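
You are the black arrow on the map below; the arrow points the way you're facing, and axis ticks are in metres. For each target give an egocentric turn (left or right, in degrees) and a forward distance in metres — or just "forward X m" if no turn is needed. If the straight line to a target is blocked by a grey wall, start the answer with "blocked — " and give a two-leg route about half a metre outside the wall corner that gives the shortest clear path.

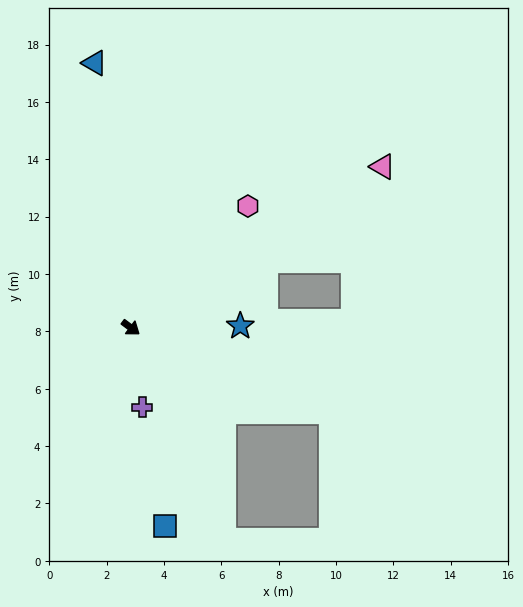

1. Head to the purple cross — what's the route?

turn right 45°, forward 2.8 m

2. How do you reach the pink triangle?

turn left 69°, forward 10.4 m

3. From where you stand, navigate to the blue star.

turn left 38°, forward 3.8 m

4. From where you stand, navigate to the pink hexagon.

turn left 83°, forward 5.9 m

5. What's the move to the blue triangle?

turn left 135°, forward 9.3 m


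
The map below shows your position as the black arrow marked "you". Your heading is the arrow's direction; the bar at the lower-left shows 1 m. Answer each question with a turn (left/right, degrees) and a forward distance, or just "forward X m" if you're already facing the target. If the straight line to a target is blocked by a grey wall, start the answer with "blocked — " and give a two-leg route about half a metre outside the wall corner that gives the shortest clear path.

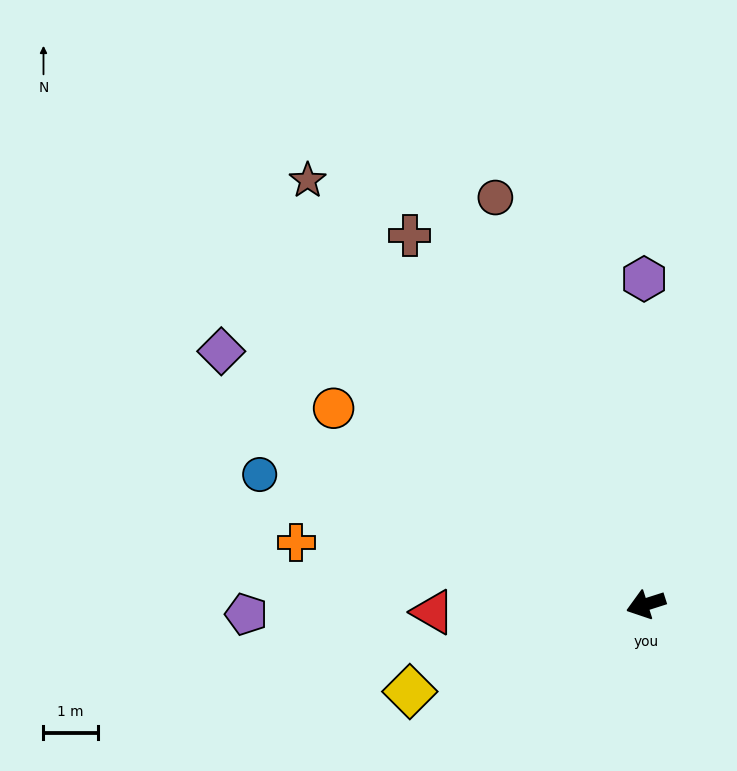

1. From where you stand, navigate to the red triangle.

turn right 16°, forward 3.9 m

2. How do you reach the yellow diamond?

turn left 3°, forward 4.6 m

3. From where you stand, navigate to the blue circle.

turn right 36°, forward 7.5 m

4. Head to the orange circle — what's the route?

turn right 50°, forward 6.8 m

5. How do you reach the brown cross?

turn right 75°, forward 8.1 m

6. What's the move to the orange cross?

turn right 28°, forward 6.6 m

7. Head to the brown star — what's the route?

turn right 69°, forward 10.0 m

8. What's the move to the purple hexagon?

turn right 107°, forward 6.0 m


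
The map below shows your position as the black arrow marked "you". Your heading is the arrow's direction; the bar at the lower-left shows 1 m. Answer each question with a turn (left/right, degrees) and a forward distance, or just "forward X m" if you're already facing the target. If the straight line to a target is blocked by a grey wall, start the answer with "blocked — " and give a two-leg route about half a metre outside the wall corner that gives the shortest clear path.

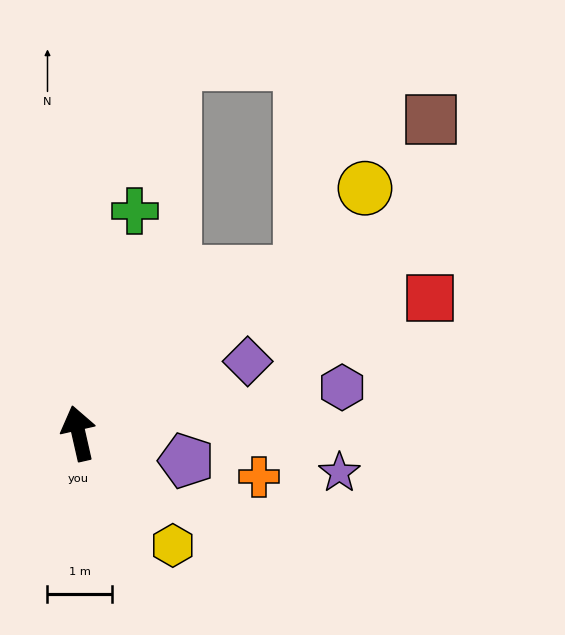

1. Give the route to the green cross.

turn right 27°, forward 3.6 m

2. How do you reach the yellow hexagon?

turn right 153°, forward 2.3 m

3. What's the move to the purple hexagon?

turn right 93°, forward 4.2 m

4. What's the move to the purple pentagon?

turn right 117°, forward 1.7 m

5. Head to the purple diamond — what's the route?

turn right 80°, forward 2.9 m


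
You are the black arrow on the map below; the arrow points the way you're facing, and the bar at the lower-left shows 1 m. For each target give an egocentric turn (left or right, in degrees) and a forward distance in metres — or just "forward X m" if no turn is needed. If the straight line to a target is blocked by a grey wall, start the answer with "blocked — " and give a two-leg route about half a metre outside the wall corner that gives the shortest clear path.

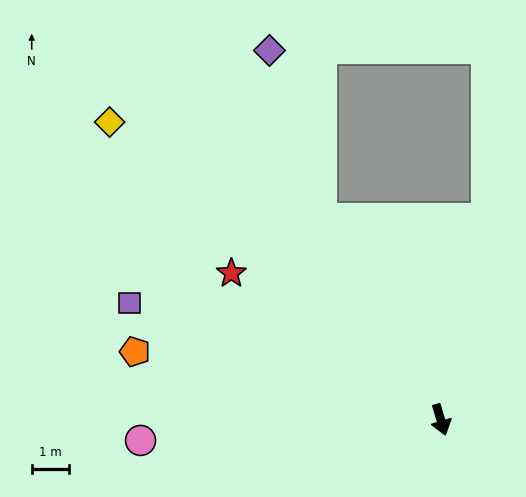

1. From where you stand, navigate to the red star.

turn right 142°, forward 6.9 m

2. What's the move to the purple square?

turn right 127°, forward 9.0 m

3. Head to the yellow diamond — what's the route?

turn right 149°, forward 12.0 m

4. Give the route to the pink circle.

turn right 103°, forward 8.1 m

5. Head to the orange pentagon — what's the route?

turn right 119°, forward 8.4 m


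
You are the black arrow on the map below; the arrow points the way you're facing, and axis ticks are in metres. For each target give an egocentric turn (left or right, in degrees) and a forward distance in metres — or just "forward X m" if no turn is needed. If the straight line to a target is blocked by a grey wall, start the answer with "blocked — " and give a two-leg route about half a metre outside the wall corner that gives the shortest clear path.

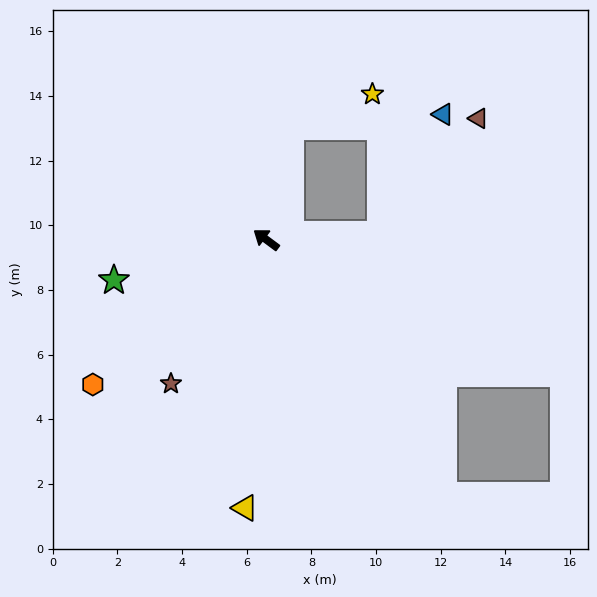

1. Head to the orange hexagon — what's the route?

turn left 76°, forward 7.0 m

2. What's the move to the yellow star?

blocked — turn right 66°, forward 3.6 m, then turn right 56°, forward 2.7 m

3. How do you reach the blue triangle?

blocked — turn right 141°, forward 3.5 m, then turn left 60°, forward 4.2 m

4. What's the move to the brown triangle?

blocked — turn right 141°, forward 3.5 m, then turn left 47°, forward 4.7 m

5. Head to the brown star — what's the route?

turn left 93°, forward 5.3 m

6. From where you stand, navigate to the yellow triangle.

turn left 122°, forward 8.3 m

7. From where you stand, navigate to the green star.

turn left 52°, forward 4.9 m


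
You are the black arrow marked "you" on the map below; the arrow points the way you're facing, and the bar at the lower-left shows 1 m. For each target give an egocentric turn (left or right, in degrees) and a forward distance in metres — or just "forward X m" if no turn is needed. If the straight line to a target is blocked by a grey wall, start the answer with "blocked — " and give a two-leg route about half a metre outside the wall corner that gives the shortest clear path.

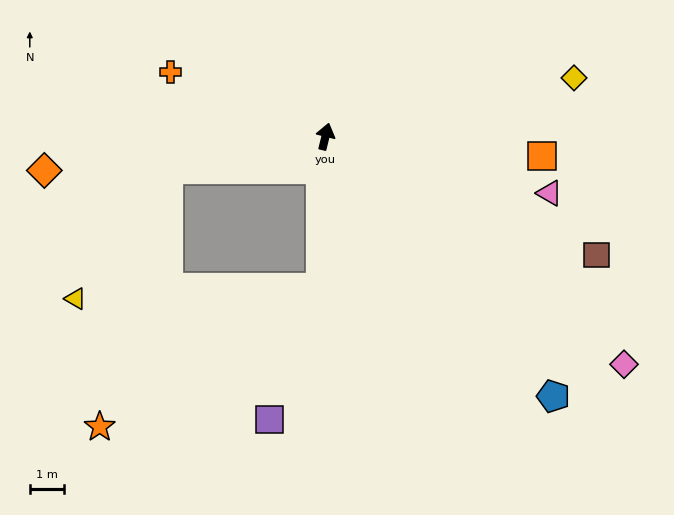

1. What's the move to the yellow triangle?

blocked — turn left 116°, forward 4.6 m, then turn left 42°, forward 4.6 m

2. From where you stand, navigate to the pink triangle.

turn right 90°, forward 6.7 m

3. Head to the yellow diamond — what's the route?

turn right 63°, forward 7.4 m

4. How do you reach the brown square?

turn right 100°, forward 8.6 m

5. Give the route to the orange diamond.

turn left 111°, forward 8.2 m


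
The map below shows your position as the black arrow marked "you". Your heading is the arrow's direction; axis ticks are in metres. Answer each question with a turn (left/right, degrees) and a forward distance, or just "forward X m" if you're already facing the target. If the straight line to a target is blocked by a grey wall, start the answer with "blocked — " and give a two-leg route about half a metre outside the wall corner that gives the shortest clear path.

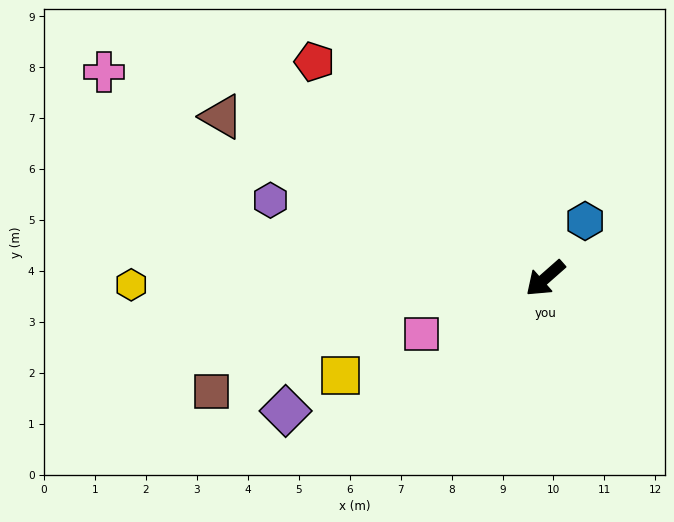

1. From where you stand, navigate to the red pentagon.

turn right 85°, forward 6.2 m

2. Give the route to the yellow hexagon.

turn right 40°, forward 8.1 m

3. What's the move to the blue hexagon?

turn right 166°, forward 1.4 m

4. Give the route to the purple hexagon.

turn right 57°, forward 5.6 m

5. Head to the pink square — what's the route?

turn right 17°, forward 2.7 m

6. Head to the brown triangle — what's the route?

turn right 68°, forward 7.1 m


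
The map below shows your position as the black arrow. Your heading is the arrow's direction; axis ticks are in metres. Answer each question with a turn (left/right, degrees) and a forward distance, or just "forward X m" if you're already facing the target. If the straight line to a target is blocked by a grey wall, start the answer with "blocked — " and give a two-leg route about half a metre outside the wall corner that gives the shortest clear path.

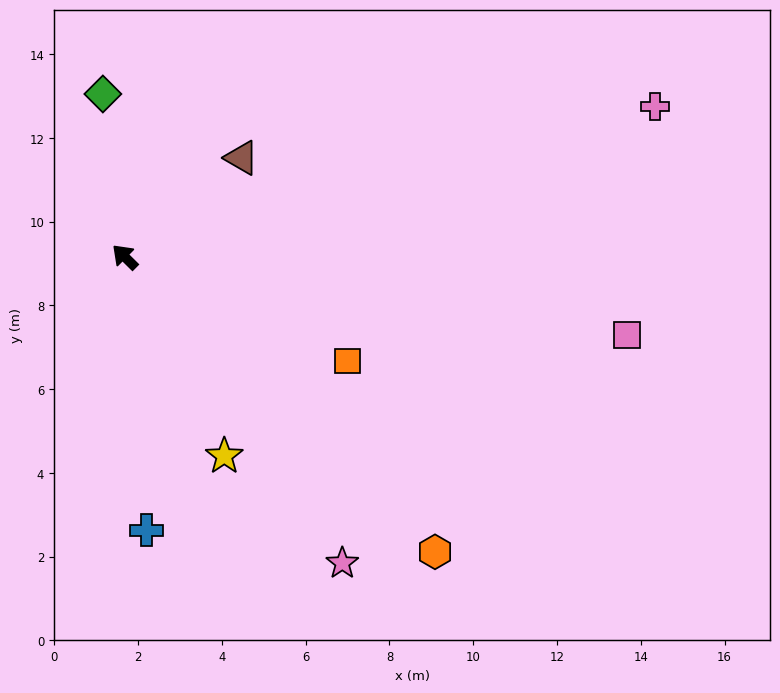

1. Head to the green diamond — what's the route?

turn right 38°, forward 3.9 m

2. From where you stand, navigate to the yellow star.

turn left 161°, forward 5.3 m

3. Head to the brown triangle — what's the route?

turn right 95°, forward 3.7 m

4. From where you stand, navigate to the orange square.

turn right 160°, forward 5.9 m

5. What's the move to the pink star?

turn left 170°, forward 9.0 m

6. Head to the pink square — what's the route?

turn right 144°, forward 12.1 m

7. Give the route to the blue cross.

turn left 139°, forward 6.5 m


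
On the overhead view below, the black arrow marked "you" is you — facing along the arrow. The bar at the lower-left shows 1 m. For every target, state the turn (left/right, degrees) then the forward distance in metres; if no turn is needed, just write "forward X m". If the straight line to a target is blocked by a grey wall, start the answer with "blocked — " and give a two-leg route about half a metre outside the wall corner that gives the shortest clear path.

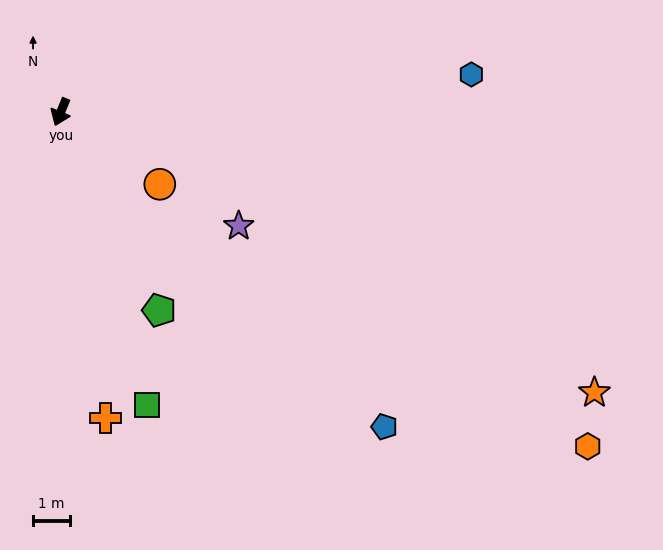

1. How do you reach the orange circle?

turn left 76°, forward 3.3 m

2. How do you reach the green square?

turn left 39°, forward 8.3 m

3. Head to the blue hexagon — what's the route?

turn left 117°, forward 11.2 m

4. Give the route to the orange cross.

turn left 31°, forward 8.4 m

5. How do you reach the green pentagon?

turn left 49°, forward 6.0 m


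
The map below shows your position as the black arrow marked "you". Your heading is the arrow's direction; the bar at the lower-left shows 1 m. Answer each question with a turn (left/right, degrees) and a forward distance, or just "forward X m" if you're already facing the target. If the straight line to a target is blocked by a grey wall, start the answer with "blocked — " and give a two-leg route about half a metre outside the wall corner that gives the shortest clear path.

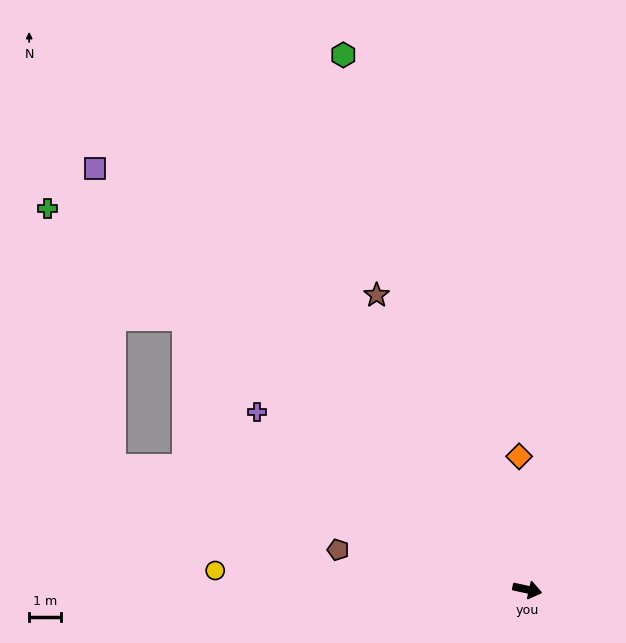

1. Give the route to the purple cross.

turn left 159°, forward 10.1 m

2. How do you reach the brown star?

turn left 129°, forward 10.4 m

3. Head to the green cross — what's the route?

turn left 154°, forward 19.2 m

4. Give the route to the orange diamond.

turn left 106°, forward 4.2 m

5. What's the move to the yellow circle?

turn right 171°, forward 9.8 m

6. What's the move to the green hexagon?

turn left 121°, forward 17.7 m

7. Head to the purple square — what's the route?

turn left 148°, forward 18.9 m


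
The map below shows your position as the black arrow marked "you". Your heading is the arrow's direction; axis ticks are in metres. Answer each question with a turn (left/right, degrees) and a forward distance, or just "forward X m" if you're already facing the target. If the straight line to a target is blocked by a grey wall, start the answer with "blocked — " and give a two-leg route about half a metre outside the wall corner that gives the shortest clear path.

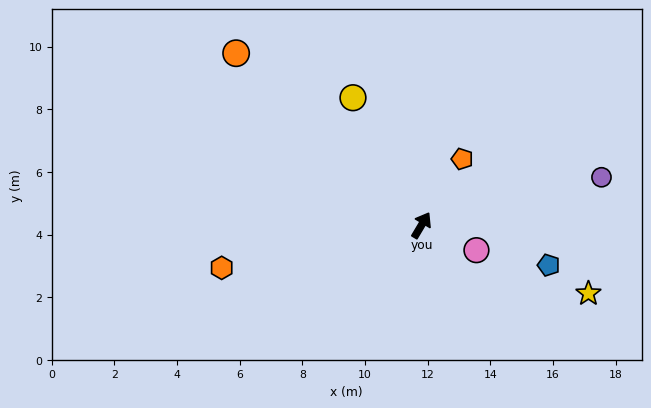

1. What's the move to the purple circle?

turn right 44°, forward 5.9 m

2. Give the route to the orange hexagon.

turn left 133°, forward 6.5 m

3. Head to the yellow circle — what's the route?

turn left 59°, forward 4.6 m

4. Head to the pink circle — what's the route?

turn right 84°, forward 1.9 m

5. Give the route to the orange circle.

turn left 78°, forward 8.1 m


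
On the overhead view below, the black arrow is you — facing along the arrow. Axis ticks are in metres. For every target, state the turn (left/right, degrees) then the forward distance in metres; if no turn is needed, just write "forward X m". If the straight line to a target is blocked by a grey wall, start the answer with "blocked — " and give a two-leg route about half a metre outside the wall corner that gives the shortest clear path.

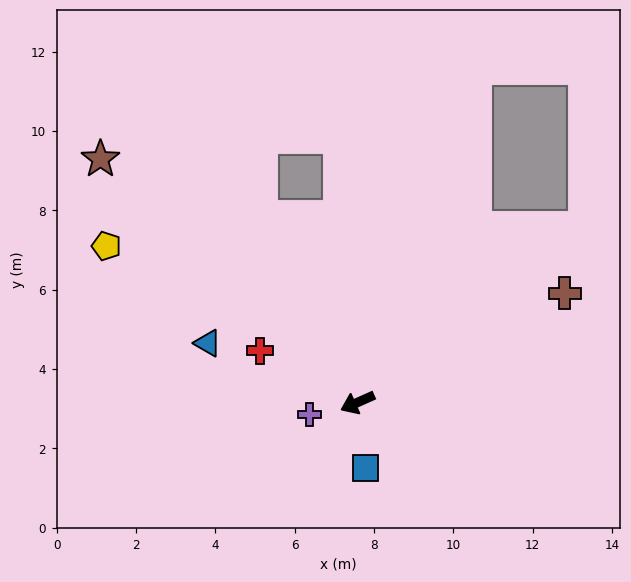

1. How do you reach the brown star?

turn right 68°, forward 8.9 m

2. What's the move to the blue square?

turn left 73°, forward 1.7 m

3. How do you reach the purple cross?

turn right 10°, forward 1.3 m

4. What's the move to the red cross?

turn right 52°, forward 2.8 m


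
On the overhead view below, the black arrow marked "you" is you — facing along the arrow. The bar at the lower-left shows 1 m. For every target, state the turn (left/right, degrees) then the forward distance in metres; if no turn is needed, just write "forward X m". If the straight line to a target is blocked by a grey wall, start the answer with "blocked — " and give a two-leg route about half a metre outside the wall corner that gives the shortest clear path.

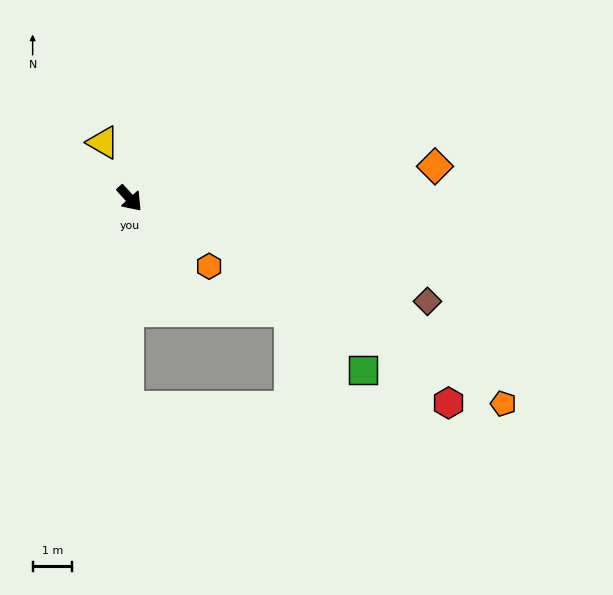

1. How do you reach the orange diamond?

turn left 54°, forward 7.7 m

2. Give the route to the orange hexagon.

turn left 8°, forward 2.6 m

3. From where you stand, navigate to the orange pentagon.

turn left 19°, forward 10.7 m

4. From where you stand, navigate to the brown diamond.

turn left 29°, forward 7.9 m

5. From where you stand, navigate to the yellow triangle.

turn left 163°, forward 1.6 m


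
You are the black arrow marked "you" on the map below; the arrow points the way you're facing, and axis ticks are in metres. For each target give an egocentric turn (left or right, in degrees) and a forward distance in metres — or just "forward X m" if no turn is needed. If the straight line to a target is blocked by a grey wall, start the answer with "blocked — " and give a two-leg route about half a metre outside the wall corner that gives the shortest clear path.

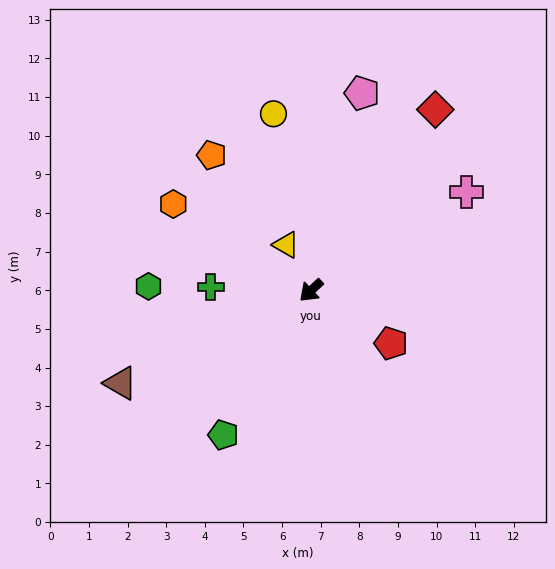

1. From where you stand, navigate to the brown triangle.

turn right 17°, forward 5.5 m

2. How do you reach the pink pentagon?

turn right 148°, forward 5.3 m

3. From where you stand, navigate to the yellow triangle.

turn right 104°, forward 1.3 m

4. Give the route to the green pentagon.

turn left 16°, forward 4.4 m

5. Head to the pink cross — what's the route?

turn left 169°, forward 4.8 m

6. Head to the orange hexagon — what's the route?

turn right 75°, forward 4.2 m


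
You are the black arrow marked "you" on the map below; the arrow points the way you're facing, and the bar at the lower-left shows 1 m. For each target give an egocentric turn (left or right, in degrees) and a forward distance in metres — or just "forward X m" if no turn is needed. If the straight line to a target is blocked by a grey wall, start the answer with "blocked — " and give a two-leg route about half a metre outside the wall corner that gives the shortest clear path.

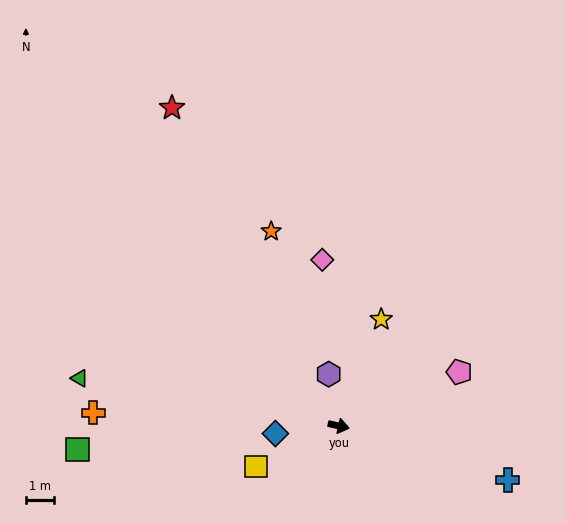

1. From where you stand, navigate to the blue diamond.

turn right 160°, forward 2.3 m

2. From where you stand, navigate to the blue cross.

turn right 5°, forward 6.4 m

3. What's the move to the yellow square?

turn right 141°, forward 3.3 m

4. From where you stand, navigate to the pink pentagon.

turn left 37°, forward 4.7 m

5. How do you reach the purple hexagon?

turn left 114°, forward 1.9 m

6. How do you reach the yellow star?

turn left 81°, forward 4.1 m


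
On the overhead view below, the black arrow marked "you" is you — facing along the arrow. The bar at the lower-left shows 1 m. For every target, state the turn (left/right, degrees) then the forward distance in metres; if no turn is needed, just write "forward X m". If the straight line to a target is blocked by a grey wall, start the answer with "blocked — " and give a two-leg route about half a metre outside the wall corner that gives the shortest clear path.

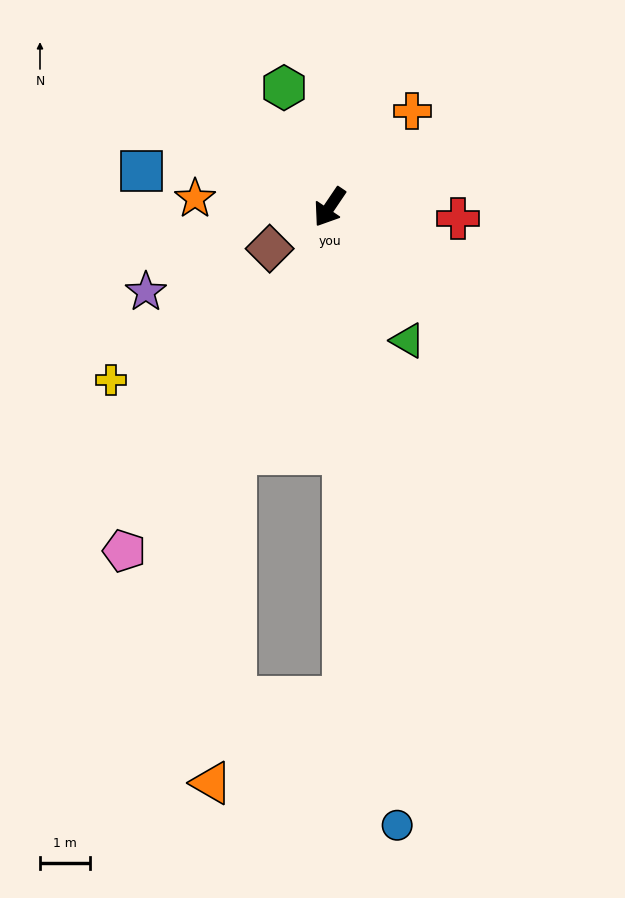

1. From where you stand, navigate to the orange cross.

turn left 173°, forward 2.5 m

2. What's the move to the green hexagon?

turn right 125°, forward 2.5 m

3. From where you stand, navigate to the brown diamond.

turn right 21°, forward 1.5 m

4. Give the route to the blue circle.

turn left 40°, forward 12.4 m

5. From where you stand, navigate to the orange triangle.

blocked — turn left 13°, forward 5.3 m, then turn left 17°, forward 6.6 m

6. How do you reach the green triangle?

turn left 64°, forward 3.1 m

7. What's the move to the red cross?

turn left 119°, forward 2.6 m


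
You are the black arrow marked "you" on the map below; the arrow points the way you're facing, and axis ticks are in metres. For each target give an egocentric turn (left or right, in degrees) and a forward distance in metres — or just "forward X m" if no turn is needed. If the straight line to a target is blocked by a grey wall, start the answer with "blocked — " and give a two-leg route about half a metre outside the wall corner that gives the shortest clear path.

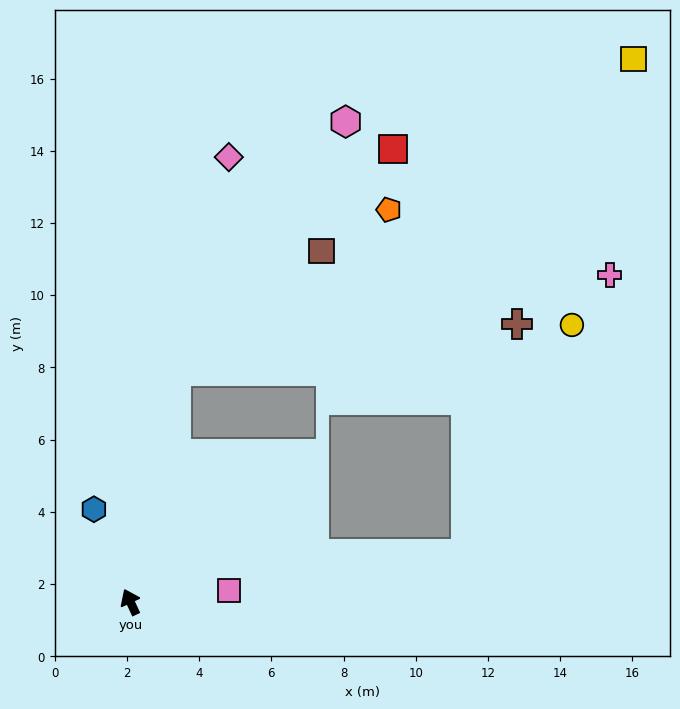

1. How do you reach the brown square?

blocked — turn right 36°, forward 6.5 m, then turn right 40°, forward 5.2 m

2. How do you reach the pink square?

turn right 108°, forward 2.7 m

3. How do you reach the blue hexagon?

turn right 3°, forward 2.8 m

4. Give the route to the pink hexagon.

blocked — turn right 36°, forward 6.5 m, then turn right 23°, forward 8.4 m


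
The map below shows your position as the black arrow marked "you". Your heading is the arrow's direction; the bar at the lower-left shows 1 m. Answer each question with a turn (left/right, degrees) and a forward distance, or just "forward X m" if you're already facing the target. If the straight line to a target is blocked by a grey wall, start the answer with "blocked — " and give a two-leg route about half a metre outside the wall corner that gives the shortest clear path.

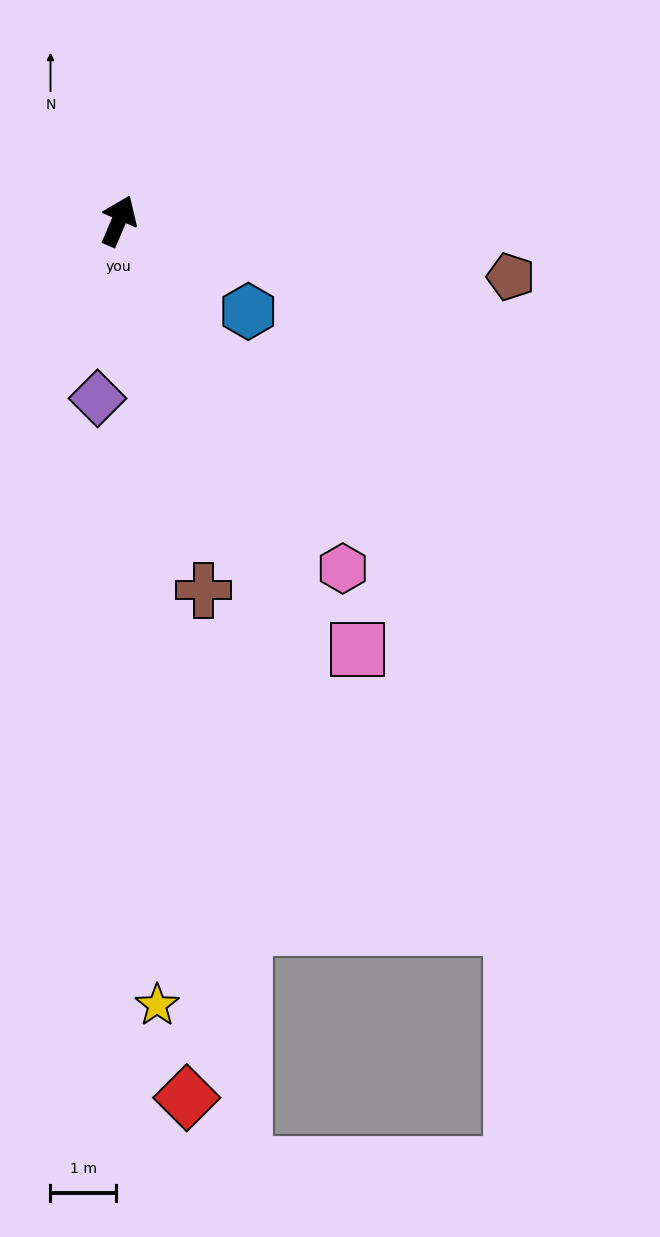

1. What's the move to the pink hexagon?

turn right 124°, forward 6.3 m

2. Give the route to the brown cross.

turn right 144°, forward 5.8 m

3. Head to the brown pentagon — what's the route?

turn right 75°, forward 6.0 m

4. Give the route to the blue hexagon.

turn right 102°, forward 2.4 m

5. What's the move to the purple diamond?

turn right 164°, forward 2.7 m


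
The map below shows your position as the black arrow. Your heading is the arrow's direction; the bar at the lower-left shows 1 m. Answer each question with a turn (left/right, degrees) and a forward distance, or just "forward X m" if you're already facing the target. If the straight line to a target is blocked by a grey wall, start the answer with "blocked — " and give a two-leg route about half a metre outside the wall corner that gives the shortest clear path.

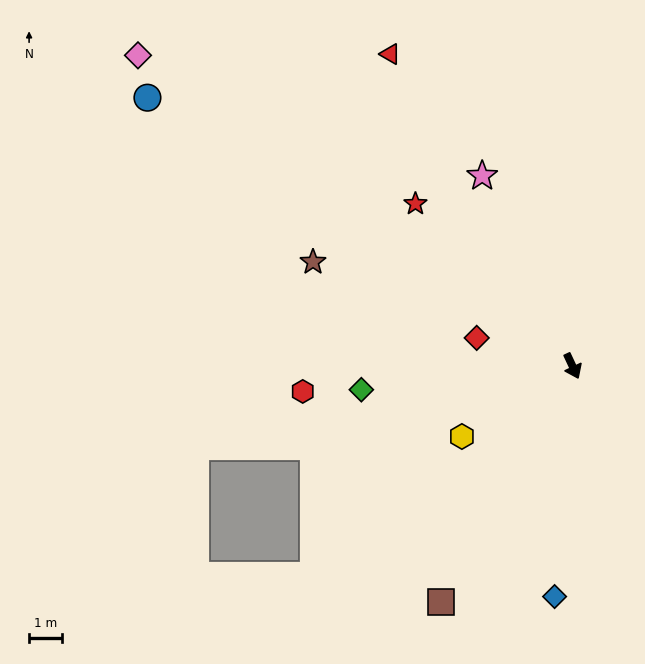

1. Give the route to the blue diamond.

turn right 30°, forward 7.1 m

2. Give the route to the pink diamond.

turn right 151°, forward 16.5 m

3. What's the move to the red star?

turn right 161°, forward 7.0 m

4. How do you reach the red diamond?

turn right 131°, forward 3.1 m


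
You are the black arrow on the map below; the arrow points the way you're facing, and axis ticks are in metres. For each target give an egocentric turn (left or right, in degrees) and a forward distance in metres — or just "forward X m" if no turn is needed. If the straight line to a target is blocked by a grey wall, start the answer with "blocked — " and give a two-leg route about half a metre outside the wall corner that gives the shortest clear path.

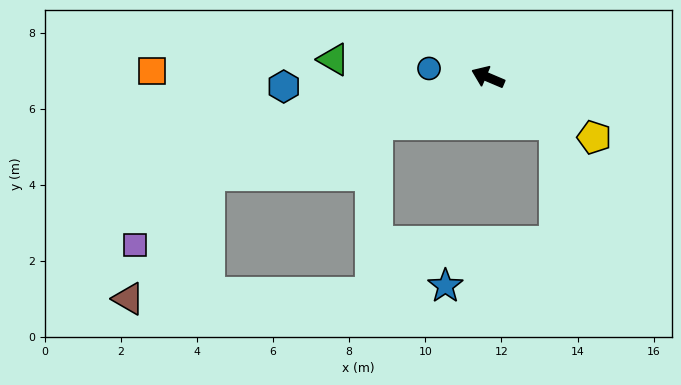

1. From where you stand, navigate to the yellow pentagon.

turn left 174°, forward 3.2 m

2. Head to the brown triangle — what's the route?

blocked — turn left 42°, forward 7.8 m, then turn left 38°, forward 3.9 m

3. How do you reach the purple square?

blocked — turn left 42°, forward 7.8 m, then turn left 25°, forward 2.7 m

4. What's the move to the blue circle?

turn left 14°, forward 1.6 m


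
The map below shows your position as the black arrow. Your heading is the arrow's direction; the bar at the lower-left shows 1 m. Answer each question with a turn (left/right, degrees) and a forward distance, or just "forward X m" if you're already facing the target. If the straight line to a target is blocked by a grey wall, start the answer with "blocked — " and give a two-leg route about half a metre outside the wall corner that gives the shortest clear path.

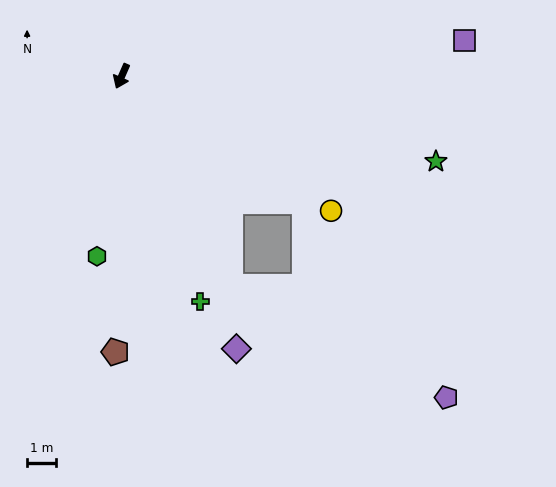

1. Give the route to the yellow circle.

turn left 81°, forward 8.6 m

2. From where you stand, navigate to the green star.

turn left 99°, forward 11.2 m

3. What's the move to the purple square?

turn left 120°, forward 11.8 m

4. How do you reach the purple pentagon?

blocked — turn left 79°, forward 7.6 m, then turn right 19°, forward 8.3 m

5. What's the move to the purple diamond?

turn left 47°, forward 10.2 m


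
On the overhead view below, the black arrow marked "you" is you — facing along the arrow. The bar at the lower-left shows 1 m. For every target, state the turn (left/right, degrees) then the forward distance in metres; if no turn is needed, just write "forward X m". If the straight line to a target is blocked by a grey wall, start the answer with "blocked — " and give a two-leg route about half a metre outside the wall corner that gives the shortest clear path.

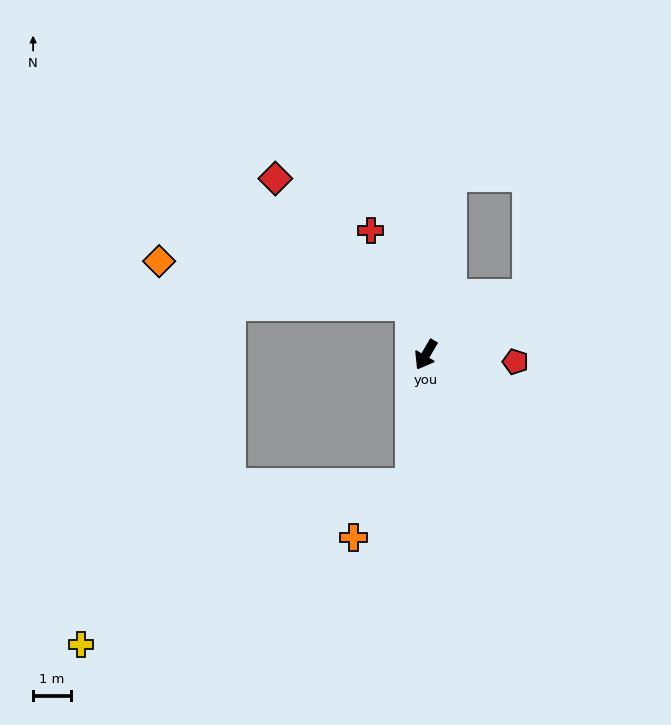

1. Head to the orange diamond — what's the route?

blocked — turn right 133°, forward 1.4 m, then turn left 63°, forward 6.8 m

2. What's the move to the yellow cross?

blocked — turn left 24°, forward 3.4 m, then turn right 58°, forward 9.7 m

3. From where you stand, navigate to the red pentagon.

turn left 116°, forward 2.4 m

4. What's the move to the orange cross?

blocked — turn left 24°, forward 3.4 m, then turn right 40°, forward 2.1 m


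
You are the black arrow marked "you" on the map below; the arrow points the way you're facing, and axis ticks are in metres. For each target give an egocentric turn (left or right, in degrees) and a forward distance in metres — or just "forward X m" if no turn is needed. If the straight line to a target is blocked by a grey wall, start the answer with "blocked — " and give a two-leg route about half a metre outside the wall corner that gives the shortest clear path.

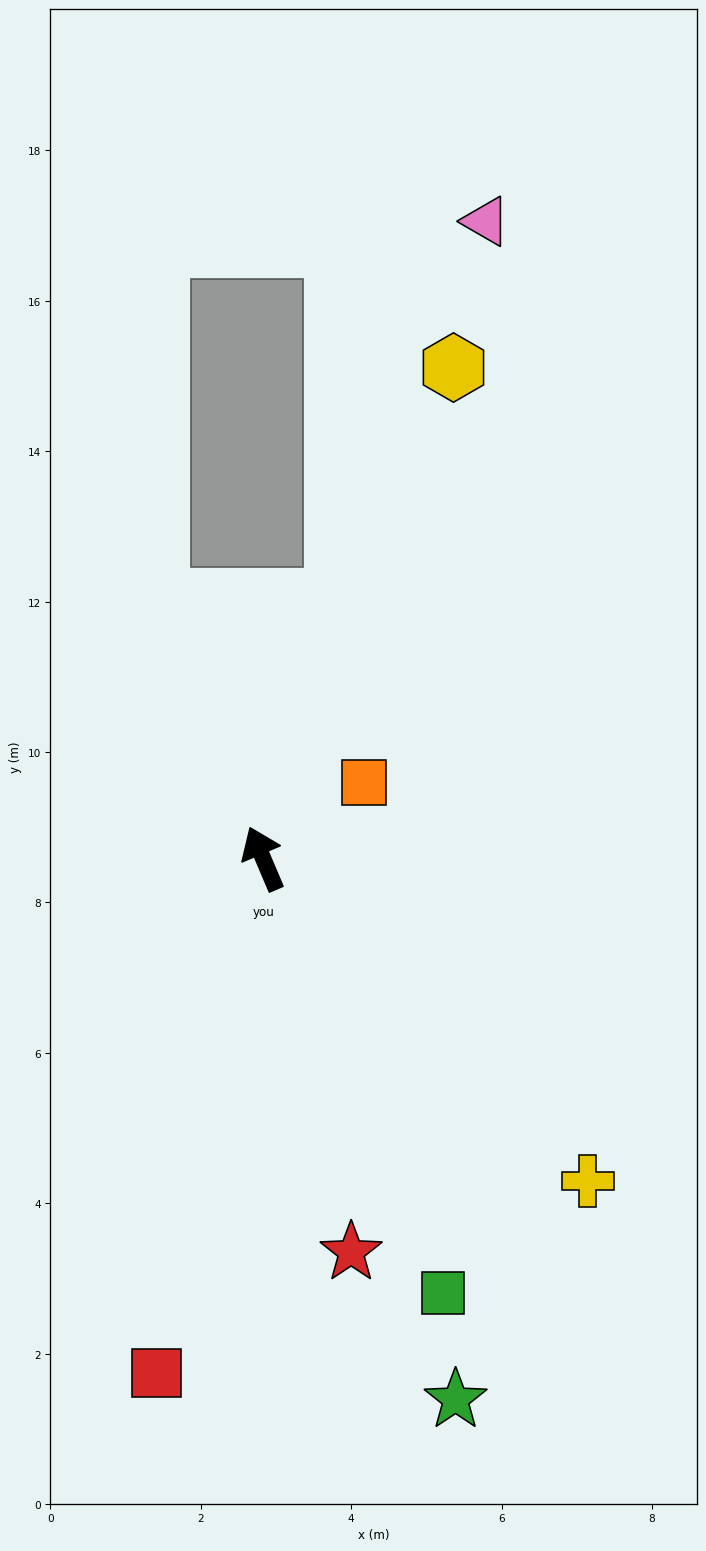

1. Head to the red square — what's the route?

turn left 145°, forward 7.0 m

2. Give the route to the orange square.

turn right 76°, forward 1.7 m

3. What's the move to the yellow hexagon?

turn right 44°, forward 7.0 m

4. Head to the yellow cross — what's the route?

turn right 158°, forward 6.1 m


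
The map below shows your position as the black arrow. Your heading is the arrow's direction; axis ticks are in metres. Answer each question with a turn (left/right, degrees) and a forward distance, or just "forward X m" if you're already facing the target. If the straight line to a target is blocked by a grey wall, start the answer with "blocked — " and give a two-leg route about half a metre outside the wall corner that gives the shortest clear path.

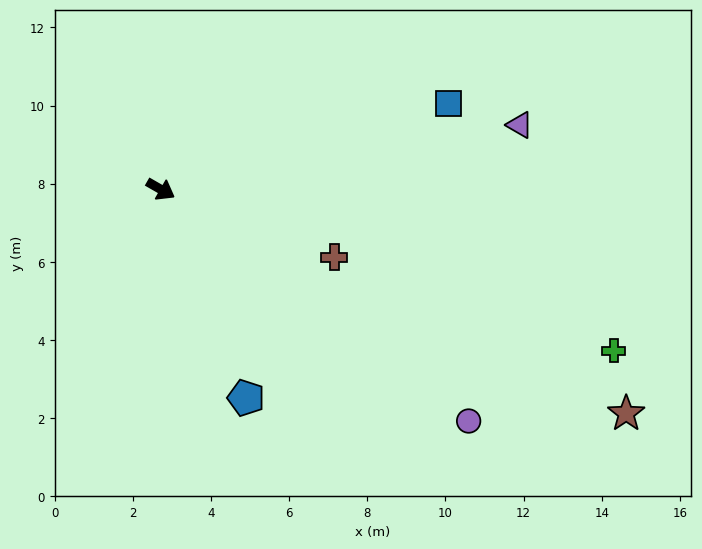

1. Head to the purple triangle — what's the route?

turn left 40°, forward 9.3 m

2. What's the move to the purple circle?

turn right 7°, forward 9.9 m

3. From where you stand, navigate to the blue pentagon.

turn right 38°, forward 5.8 m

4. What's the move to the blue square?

turn left 46°, forward 7.7 m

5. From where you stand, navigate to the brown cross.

turn left 8°, forward 4.8 m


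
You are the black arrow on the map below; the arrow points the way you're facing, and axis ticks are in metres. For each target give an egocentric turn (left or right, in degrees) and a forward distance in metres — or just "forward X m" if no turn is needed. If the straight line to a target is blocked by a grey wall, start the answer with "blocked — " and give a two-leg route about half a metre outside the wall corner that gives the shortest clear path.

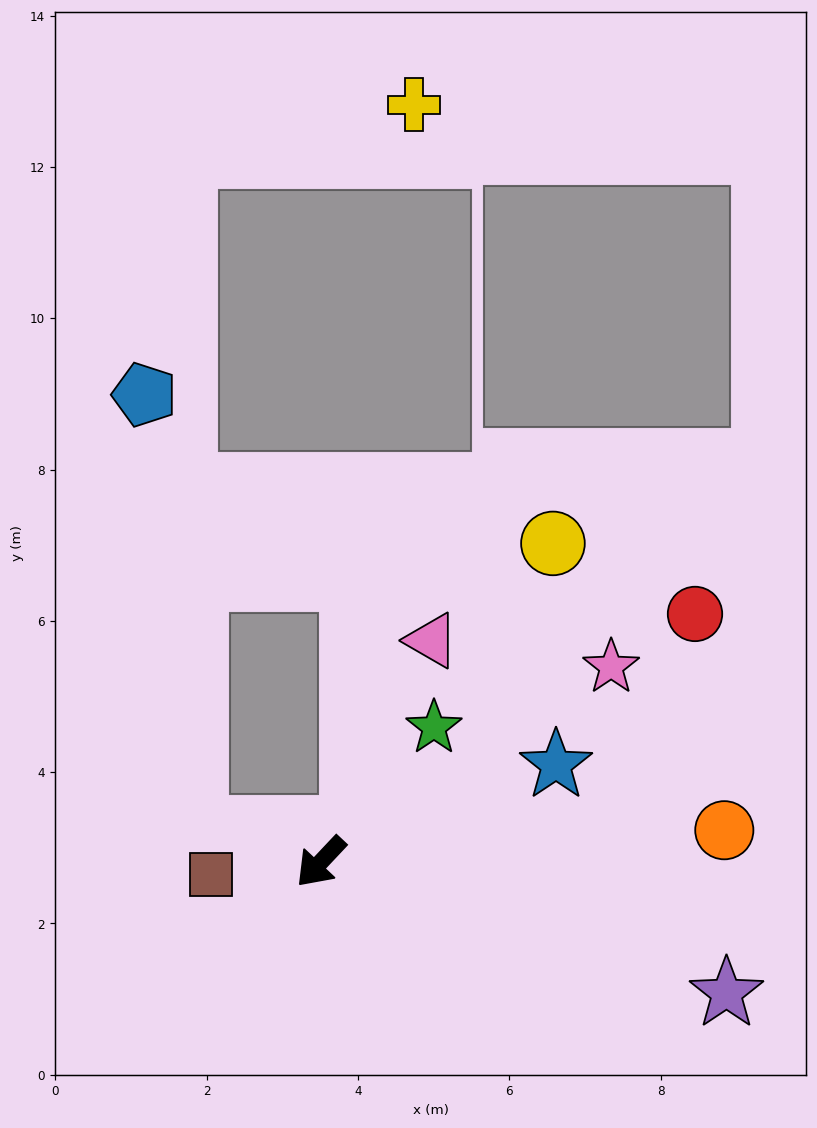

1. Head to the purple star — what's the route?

turn left 115°, forward 5.6 m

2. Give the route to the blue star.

turn left 156°, forward 3.4 m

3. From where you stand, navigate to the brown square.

turn right 40°, forward 1.5 m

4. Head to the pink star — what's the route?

turn left 167°, forward 4.6 m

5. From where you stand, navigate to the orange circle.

turn left 138°, forward 5.4 m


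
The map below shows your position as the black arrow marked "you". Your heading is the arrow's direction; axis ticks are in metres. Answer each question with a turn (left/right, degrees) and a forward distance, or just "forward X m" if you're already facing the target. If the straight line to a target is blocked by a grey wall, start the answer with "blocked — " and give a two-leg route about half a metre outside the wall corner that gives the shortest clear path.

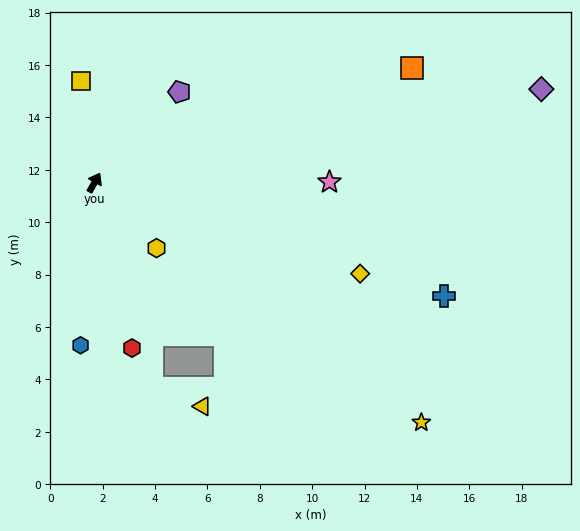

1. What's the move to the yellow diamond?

turn right 80°, forward 10.7 m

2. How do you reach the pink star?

turn right 61°, forward 9.0 m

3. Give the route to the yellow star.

turn right 97°, forward 15.5 m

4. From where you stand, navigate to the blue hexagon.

turn right 156°, forward 6.2 m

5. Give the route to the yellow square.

turn left 37°, forward 3.9 m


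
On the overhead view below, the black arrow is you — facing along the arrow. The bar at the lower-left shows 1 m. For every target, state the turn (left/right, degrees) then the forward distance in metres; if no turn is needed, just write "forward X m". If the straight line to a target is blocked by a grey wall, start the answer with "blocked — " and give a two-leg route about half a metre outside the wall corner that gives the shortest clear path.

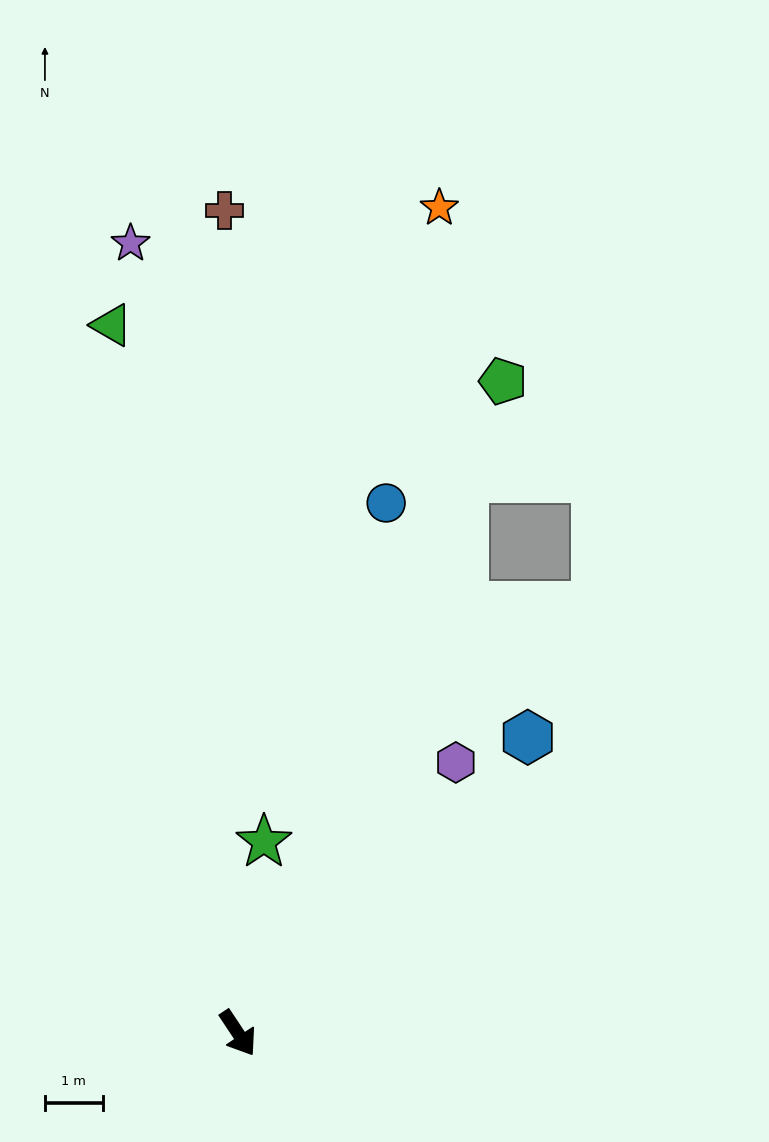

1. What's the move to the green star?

turn left 139°, forward 3.3 m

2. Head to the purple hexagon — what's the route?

turn left 108°, forward 6.0 m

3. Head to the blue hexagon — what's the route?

turn left 102°, forward 7.2 m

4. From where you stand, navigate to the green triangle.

turn left 157°, forward 12.5 m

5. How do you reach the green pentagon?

turn left 124°, forward 12.2 m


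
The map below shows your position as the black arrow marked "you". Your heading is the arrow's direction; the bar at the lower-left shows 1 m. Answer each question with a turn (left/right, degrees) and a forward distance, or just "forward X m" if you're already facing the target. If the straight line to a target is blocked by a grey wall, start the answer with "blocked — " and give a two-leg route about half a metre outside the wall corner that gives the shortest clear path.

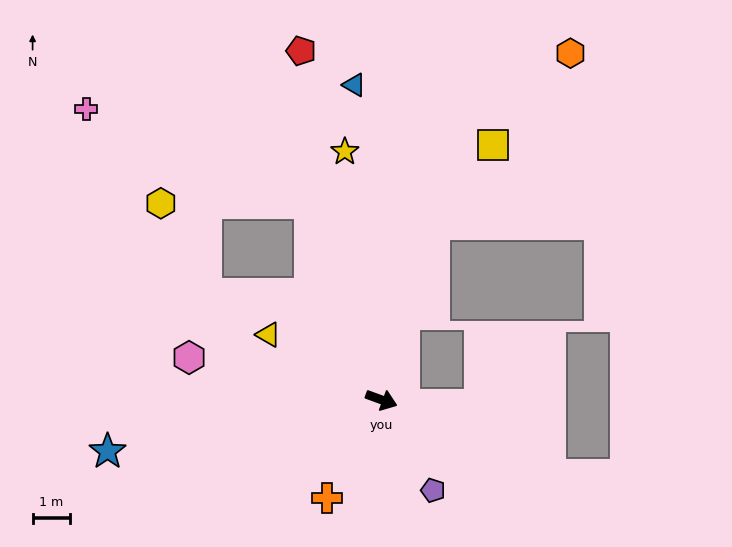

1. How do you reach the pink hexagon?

turn right 172°, forward 5.3 m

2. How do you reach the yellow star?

turn left 118°, forward 6.7 m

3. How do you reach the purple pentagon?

turn right 40°, forward 2.8 m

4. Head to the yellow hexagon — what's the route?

blocked — turn left 130°, forward 5.6 m, then turn left 70°, forward 4.0 m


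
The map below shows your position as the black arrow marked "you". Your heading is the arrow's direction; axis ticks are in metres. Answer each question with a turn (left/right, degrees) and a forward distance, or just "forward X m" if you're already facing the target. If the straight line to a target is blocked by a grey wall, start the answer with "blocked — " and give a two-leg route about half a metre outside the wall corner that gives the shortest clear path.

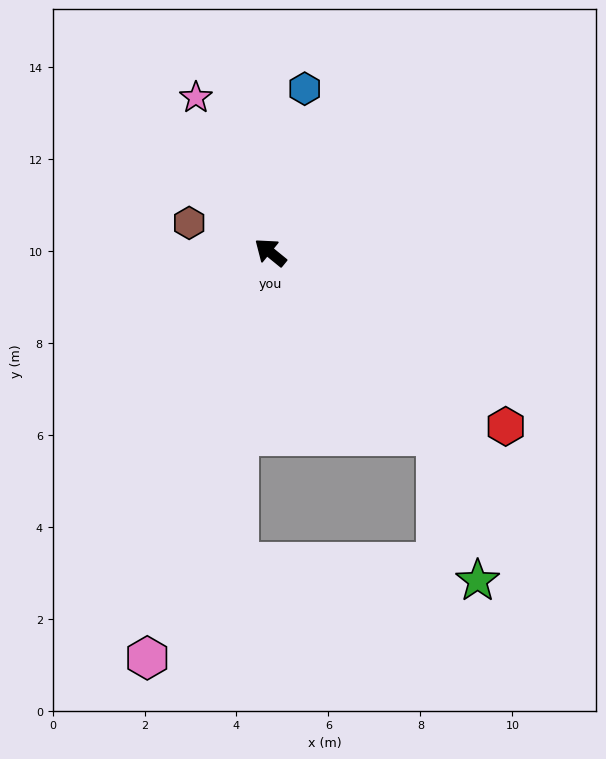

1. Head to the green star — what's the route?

blocked — turn left 171°, forward 5.4 m, then turn right 25°, forward 3.3 m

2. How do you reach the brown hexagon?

turn left 19°, forward 1.9 m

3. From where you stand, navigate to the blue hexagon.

turn right 63°, forward 3.6 m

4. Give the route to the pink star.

turn right 25°, forward 3.7 m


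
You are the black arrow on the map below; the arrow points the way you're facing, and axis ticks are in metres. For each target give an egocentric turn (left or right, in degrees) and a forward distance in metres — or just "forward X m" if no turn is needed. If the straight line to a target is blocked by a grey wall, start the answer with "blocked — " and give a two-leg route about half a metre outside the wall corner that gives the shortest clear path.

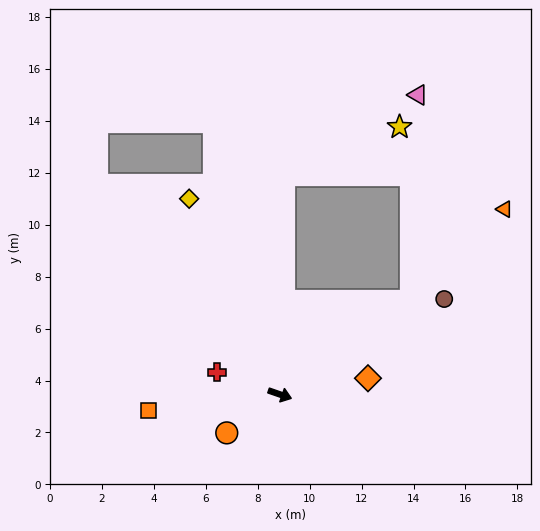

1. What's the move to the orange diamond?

turn left 30°, forward 3.4 m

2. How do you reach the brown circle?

turn left 49°, forward 7.3 m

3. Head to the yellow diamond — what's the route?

turn left 134°, forward 8.3 m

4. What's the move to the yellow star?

blocked — turn left 108°, forward 8.4 m, then turn right 66°, forward 4.8 m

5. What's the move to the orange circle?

turn right 125°, forward 2.5 m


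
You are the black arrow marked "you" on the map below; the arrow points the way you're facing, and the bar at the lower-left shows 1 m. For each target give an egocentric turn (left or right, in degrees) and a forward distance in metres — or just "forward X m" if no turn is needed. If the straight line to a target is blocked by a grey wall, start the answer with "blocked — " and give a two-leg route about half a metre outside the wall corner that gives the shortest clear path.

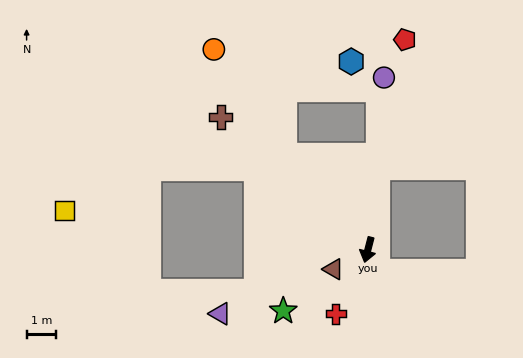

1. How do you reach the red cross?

turn right 12°, forward 2.4 m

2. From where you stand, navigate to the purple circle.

turn right 171°, forward 5.9 m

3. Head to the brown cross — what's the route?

turn right 118°, forward 6.7 m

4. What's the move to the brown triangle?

turn right 46°, forward 1.3 m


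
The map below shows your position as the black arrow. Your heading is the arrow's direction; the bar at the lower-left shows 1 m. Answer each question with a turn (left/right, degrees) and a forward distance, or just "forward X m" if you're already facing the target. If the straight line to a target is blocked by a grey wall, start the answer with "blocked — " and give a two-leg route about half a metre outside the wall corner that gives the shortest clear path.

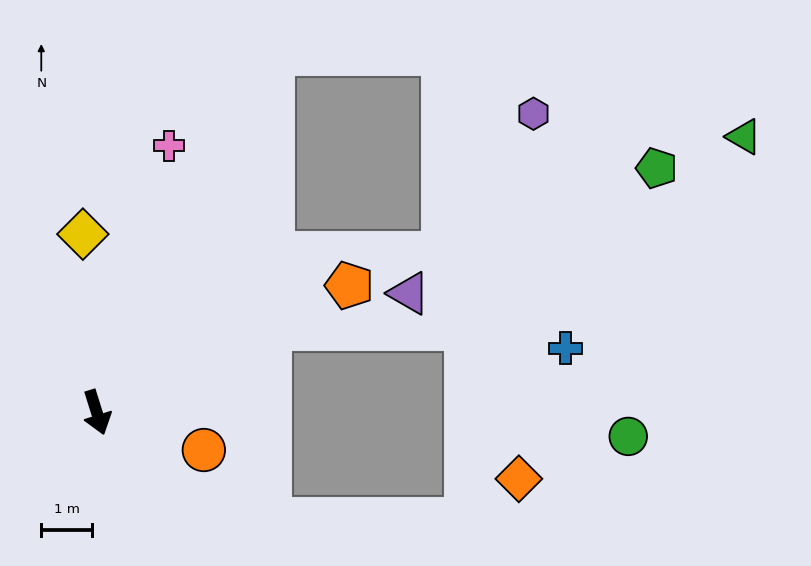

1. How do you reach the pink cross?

turn left 147°, forward 5.4 m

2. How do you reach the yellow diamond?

turn left 167°, forward 3.5 m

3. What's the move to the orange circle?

turn left 53°, forward 2.2 m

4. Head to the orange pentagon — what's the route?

turn left 99°, forward 5.6 m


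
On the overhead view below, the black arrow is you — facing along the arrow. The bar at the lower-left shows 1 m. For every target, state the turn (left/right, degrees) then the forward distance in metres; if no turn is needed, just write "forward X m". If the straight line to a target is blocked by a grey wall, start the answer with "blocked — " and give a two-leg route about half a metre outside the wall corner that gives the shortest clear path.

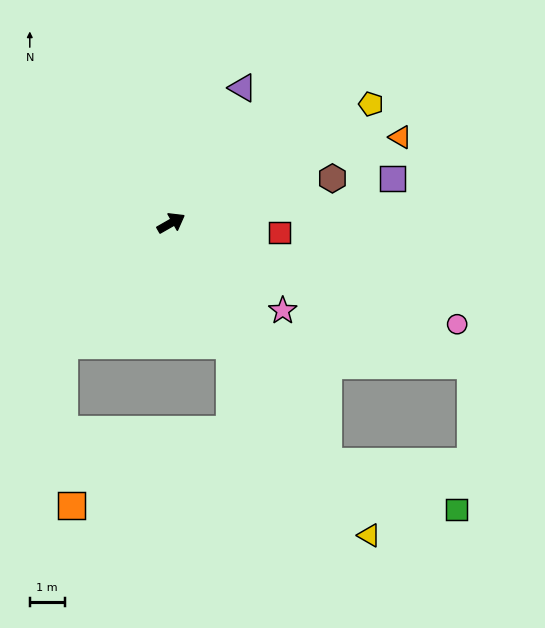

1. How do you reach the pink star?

turn right 68°, forward 4.1 m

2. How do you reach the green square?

blocked — turn right 87°, forward 8.2 m, then turn left 37°, forward 3.9 m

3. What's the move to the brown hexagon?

turn right 14°, forward 4.8 m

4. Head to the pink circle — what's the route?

turn right 49°, forward 8.7 m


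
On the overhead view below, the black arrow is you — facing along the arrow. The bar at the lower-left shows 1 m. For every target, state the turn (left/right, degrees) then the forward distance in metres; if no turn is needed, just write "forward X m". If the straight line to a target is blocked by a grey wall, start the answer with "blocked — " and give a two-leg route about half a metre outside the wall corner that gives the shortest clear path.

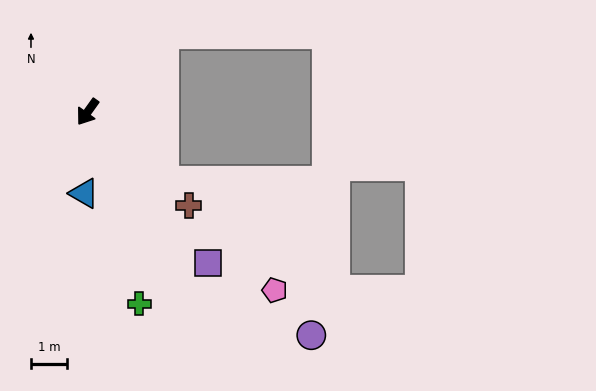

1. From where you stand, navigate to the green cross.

turn left 51°, forward 5.5 m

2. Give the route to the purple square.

turn left 74°, forward 5.3 m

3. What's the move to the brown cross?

turn left 83°, forward 3.8 m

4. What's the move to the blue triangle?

turn left 33°, forward 2.3 m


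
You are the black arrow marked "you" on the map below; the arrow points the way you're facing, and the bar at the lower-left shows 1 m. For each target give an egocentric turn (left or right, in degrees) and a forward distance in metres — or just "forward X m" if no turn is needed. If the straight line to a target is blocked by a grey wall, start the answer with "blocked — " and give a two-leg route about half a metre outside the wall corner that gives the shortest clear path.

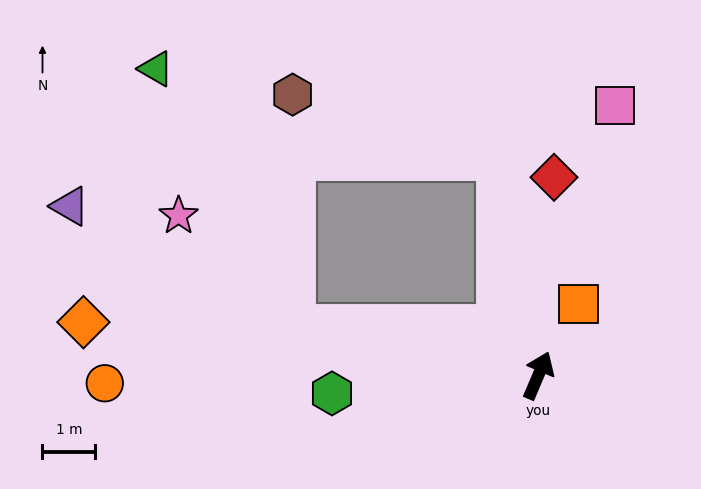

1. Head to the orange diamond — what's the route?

turn left 106°, forward 8.7 m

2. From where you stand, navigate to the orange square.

turn right 6°, forward 1.6 m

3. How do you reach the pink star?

blocked — turn left 102°, forward 4.8 m, then turn right 33°, forward 3.0 m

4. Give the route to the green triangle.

blocked — turn left 102°, forward 4.8 m, then turn right 51°, forward 5.6 m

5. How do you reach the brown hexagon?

blocked — turn left 33°, forward 4.2 m, then turn left 63°, forward 4.1 m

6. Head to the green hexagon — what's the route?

turn left 118°, forward 3.9 m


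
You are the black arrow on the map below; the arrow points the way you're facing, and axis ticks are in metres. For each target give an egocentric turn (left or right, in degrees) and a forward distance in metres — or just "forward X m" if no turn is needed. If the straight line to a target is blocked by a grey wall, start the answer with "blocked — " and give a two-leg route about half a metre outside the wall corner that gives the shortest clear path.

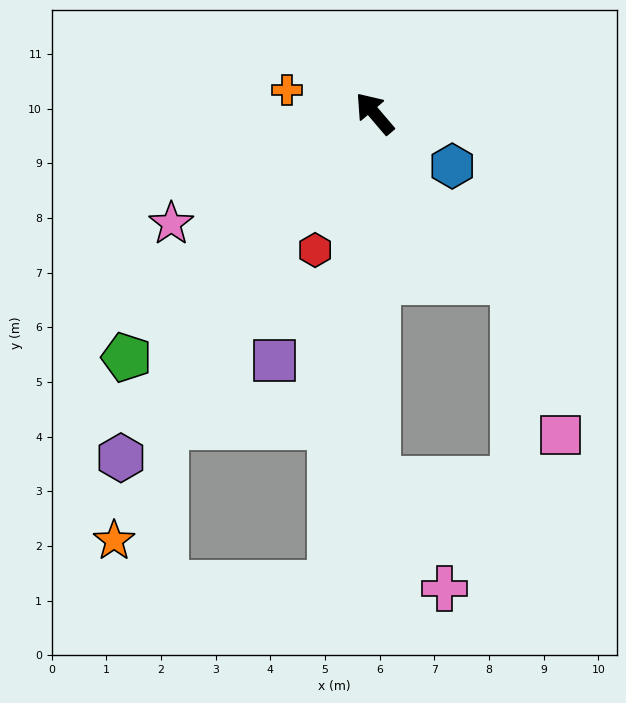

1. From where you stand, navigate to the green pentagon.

turn left 94°, forward 6.4 m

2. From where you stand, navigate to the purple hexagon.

turn left 103°, forward 7.8 m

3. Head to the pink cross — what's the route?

blocked — turn left 140°, forward 6.7 m, then turn left 31°, forward 2.3 m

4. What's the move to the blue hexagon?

turn right 165°, forward 1.7 m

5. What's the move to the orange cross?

turn left 35°, forward 1.7 m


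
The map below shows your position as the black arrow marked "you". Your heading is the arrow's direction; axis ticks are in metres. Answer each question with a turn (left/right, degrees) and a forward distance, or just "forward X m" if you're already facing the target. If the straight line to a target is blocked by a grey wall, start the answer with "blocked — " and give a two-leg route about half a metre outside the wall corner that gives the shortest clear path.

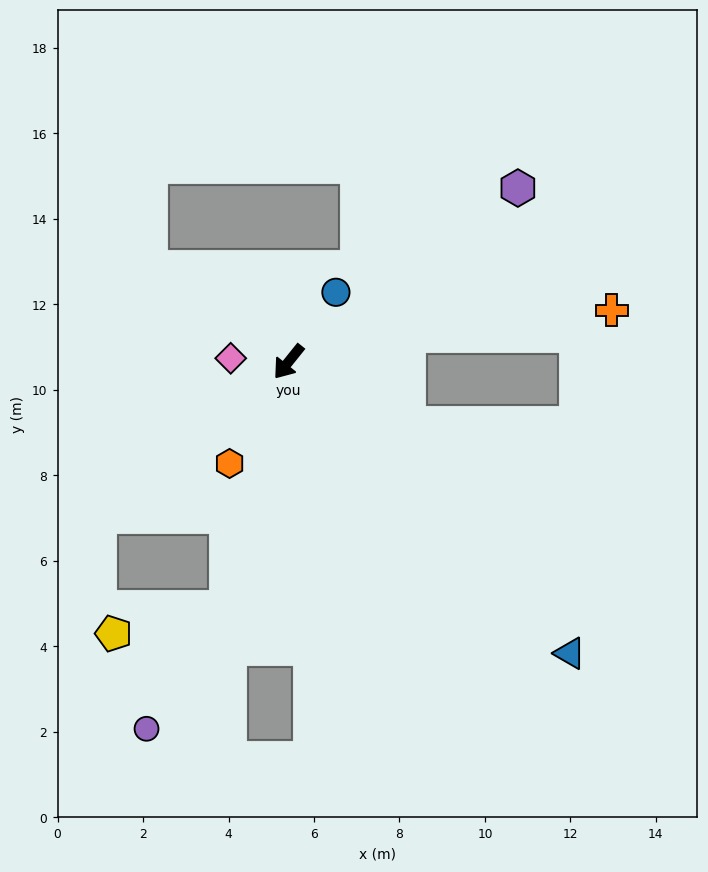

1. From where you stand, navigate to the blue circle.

turn right 176°, forward 2.0 m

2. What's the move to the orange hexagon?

turn left 9°, forward 2.8 m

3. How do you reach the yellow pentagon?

blocked — turn left 25°, forward 6.0 m, then turn right 64°, forward 2.7 m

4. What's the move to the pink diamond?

turn right 55°, forward 1.4 m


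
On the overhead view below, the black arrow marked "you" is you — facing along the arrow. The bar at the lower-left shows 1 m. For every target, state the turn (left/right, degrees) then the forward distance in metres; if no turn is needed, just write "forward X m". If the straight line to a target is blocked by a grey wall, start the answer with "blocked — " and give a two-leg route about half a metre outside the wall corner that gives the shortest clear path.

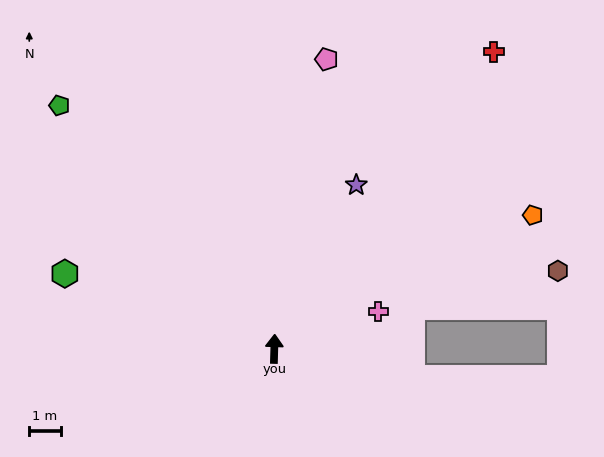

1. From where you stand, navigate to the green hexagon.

turn left 72°, forward 7.1 m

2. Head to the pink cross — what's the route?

turn right 69°, forward 3.5 m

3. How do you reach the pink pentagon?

turn right 9°, forward 9.4 m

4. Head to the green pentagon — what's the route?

turn left 43°, forward 10.3 m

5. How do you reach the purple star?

turn right 25°, forward 5.8 m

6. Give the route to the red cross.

turn right 35°, forward 11.8 m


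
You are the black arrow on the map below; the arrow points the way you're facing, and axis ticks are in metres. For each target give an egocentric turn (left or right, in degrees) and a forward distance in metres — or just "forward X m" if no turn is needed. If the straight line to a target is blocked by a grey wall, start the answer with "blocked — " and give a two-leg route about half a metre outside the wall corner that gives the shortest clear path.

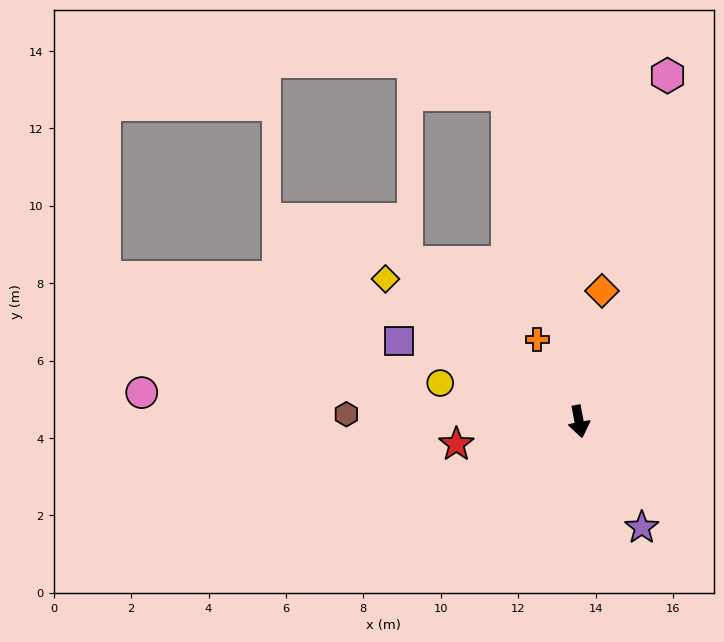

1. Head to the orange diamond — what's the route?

turn left 159°, forward 3.4 m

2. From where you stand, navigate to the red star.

turn right 90°, forward 3.2 m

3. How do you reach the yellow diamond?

turn right 137°, forward 6.2 m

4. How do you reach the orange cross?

turn right 164°, forward 2.4 m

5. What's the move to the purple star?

turn left 20°, forward 3.2 m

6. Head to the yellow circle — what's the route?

turn right 116°, forward 3.7 m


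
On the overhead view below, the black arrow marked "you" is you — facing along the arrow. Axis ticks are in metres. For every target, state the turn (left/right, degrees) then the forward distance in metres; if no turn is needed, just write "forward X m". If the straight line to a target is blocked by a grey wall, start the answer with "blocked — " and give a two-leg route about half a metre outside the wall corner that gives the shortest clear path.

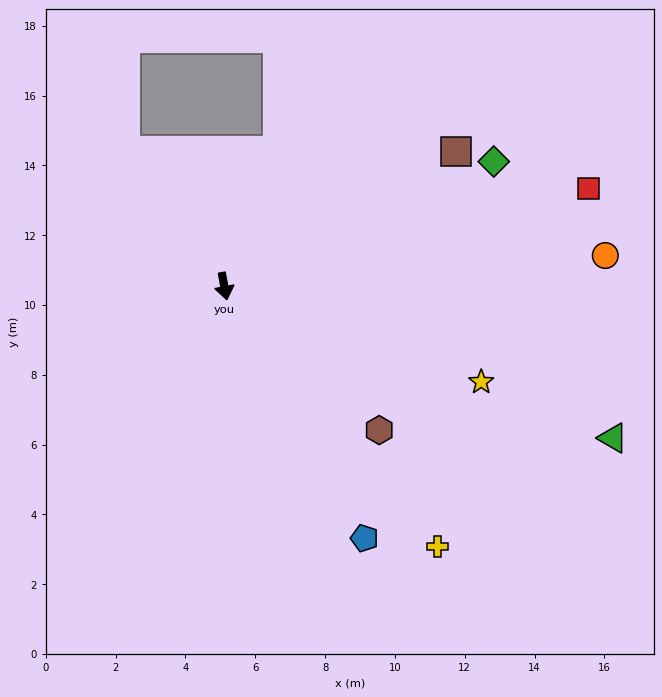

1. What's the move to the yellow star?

turn left 59°, forward 7.9 m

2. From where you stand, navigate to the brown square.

turn left 110°, forward 7.7 m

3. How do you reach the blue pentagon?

turn left 18°, forward 8.3 m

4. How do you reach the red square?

turn left 94°, forward 10.8 m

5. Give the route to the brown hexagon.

turn left 36°, forward 6.1 m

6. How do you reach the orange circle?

turn left 84°, forward 11.0 m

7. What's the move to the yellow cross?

turn left 29°, forward 9.7 m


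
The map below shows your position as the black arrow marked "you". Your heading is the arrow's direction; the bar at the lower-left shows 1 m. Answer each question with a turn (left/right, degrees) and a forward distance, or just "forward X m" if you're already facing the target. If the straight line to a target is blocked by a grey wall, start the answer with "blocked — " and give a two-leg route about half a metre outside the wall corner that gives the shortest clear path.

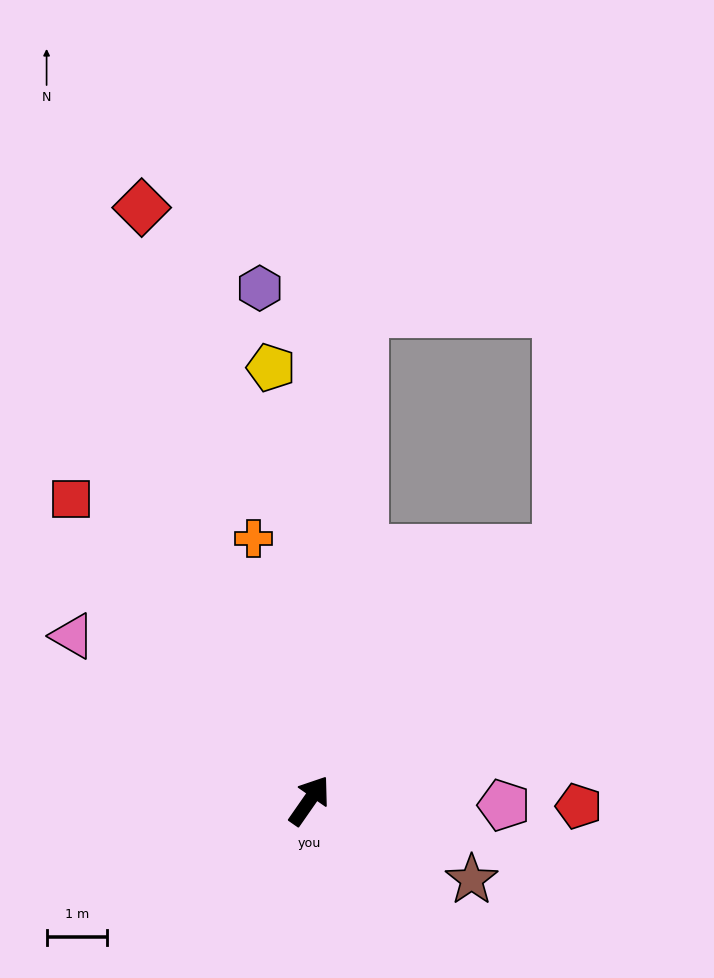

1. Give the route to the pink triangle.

turn left 90°, forward 4.7 m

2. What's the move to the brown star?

turn right 81°, forward 3.0 m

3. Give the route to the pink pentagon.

turn right 57°, forward 3.2 m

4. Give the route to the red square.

turn left 73°, forward 6.3 m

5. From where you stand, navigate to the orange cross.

turn left 47°, forward 4.4 m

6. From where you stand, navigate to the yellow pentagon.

turn left 40°, forward 7.2 m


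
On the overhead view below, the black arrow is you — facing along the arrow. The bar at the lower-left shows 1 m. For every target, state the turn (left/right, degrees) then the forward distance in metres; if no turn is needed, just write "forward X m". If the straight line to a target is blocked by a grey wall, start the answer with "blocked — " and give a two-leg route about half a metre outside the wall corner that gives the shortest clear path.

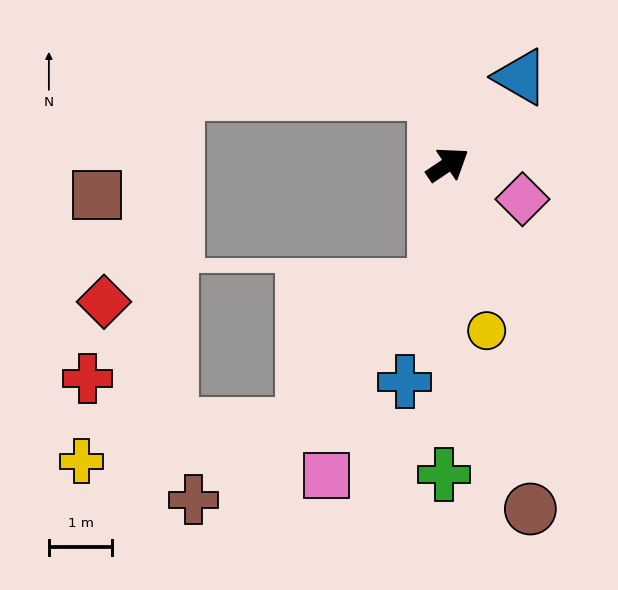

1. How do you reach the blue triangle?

turn left 16°, forward 1.8 m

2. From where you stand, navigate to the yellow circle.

turn right 111°, forward 2.7 m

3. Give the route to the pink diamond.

turn right 59°, forward 1.3 m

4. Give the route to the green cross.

turn right 125°, forward 4.9 m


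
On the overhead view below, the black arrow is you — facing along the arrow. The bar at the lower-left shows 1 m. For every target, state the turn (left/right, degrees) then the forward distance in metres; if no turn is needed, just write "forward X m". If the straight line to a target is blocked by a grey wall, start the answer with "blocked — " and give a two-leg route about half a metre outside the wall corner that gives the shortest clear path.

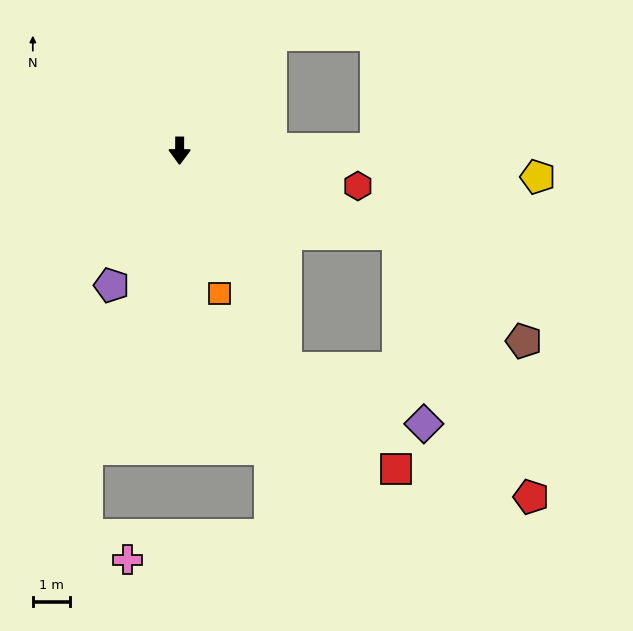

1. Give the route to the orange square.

turn left 16°, forward 3.9 m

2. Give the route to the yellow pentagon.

turn left 86°, forward 9.6 m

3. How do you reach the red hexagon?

turn left 79°, forward 4.8 m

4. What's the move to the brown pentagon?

blocked — turn left 69°, forward 6.2 m, then turn right 19°, forward 4.4 m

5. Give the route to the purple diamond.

blocked — turn left 26°, forward 6.4 m, then turn left 42°, forward 4.0 m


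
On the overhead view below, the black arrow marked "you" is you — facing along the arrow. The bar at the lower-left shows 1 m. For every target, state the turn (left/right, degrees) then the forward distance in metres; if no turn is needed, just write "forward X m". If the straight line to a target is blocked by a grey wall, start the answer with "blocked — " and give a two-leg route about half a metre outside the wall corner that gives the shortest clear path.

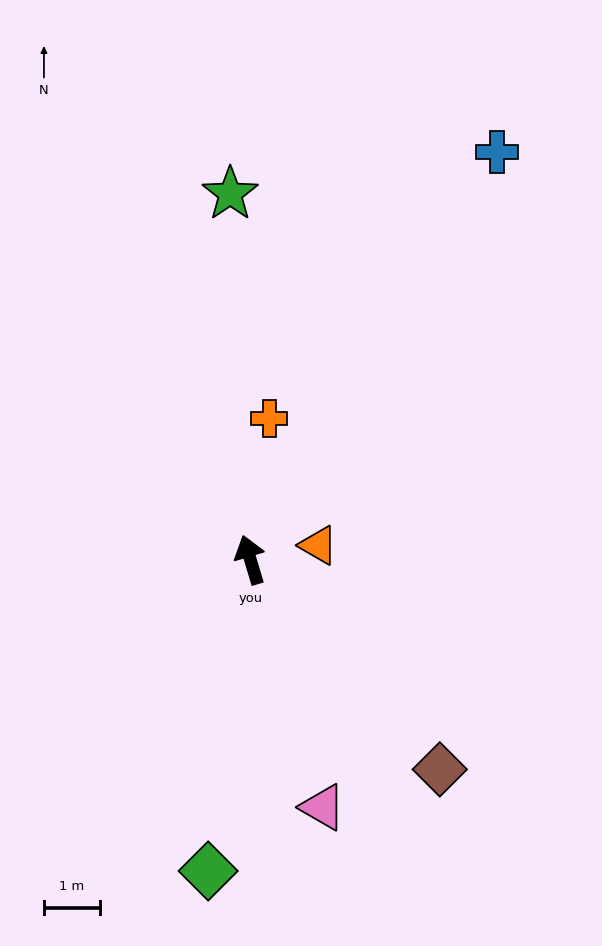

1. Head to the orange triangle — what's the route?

turn right 95°, forward 1.2 m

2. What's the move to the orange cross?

turn right 24°, forward 2.6 m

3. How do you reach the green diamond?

turn left 156°, forward 5.6 m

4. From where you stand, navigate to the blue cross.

turn right 48°, forward 8.5 m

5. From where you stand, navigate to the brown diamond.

turn right 155°, forward 5.1 m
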